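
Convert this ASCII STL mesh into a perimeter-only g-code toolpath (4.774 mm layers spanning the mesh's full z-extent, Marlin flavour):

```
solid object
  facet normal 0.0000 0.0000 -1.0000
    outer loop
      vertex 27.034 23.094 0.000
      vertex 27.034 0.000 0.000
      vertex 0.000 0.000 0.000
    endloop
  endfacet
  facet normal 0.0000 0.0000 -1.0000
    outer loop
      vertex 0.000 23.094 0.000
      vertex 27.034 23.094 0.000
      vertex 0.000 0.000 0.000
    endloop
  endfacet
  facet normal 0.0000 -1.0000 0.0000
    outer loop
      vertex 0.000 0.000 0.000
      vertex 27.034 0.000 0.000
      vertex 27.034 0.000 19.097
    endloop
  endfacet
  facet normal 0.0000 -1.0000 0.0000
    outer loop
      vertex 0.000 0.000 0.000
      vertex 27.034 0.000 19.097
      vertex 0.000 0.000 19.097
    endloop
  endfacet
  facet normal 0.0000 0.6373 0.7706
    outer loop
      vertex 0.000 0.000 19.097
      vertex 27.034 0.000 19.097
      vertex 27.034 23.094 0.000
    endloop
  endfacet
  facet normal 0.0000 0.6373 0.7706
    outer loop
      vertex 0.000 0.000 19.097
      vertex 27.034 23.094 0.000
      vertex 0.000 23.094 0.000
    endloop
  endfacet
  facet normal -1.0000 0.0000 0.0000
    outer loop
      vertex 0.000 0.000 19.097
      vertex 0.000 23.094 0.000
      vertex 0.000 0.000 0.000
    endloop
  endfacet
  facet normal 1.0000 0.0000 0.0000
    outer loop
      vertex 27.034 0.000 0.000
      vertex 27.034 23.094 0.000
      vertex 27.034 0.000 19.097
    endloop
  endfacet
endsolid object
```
; perimeter-only toolpath
G21 ; units = mm
G90 ; absolute positioning
G28 ; home
; layer 1
G0 Z4.774
G0 X0.000 Y0.000
G1 X27.034 Y0.000
G1 X27.034 Y17.321
G1 X0.000 Y17.321
G1 X0.000 Y0.000
; layer 2
G0 Z9.549
G0 X0.000 Y0.000
G1 X27.034 Y0.000
G1 X27.034 Y11.547
G1 X0.000 Y11.547
G1 X0.000 Y0.000
; layer 3
G0 Z14.323
G0 X0.000 Y0.000
G1 X27.034 Y0.000
G1 X27.034 Y5.774
G1 X0.000 Y5.774
G1 X0.000 Y0.000
M2 ; end

The solid is a wedge (ramp): 27 × 23.1 mm base, rising to 19.1 mm along the y=0 edge and sloping linearly to z=0 at y=23.1. Slicing at Δz = 4.774 mm — 4 equal slices spanning the solid's height, so layer i sits at z = i·h/4 — gives 3 non-empty perimeters. Each is a 4-segment closed polygon; G0 lifts to the layer z and rapids to the start vertex, then G1 traces the edges. The cross-section shrinks linearly with z (the slice at the apex is degenerate and omitted).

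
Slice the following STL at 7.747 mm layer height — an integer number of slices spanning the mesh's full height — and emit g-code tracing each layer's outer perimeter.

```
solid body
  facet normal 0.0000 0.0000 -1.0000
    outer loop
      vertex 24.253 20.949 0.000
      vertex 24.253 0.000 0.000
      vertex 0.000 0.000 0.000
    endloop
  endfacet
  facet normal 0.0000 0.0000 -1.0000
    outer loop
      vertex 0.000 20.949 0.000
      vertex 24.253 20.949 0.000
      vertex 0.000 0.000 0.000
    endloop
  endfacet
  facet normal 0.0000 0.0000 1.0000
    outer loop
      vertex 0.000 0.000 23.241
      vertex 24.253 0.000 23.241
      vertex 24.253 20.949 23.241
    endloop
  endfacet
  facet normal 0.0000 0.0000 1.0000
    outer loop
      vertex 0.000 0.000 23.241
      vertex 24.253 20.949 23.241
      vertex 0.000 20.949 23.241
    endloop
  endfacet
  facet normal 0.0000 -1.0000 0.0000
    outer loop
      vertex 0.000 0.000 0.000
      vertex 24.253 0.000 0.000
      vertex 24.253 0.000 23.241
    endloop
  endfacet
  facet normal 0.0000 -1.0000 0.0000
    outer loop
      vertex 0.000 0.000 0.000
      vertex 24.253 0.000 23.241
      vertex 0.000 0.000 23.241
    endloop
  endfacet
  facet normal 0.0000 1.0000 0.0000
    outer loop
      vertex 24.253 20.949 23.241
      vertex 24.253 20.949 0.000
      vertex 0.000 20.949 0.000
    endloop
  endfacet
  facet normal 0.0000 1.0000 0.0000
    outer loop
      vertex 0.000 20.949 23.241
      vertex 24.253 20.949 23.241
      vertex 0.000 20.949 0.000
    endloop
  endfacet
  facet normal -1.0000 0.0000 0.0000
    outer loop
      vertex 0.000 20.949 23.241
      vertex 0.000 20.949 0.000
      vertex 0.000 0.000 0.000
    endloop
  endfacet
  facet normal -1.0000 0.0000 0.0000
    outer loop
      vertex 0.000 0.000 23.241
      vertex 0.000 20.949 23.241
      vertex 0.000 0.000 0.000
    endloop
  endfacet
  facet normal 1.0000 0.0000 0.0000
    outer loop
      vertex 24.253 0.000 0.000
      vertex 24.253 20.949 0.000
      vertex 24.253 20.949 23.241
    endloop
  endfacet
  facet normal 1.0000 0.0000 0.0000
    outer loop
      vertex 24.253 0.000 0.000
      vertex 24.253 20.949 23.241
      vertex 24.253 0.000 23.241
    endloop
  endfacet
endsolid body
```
; perimeter-only toolpath
G21 ; units = mm
G90 ; absolute positioning
G28 ; home
; layer 1
G0 Z7.747
G0 X0.000 Y0.000
G1 X24.253 Y0.000
G1 X24.253 Y20.949
G1 X0.000 Y20.949
G1 X0.000 Y0.000
; layer 2
G0 Z15.494
G0 X0.000 Y0.000
G1 X24.253 Y0.000
G1 X24.253 Y20.949
G1 X0.000 Y20.949
G1 X0.000 Y0.000
; layer 3
G0 Z23.241
G0 X0.000 Y0.000
G1 X24.253 Y0.000
G1 X24.253 Y20.949
G1 X0.000 Y20.949
G1 X0.000 Y0.000
M2 ; end

The solid is a rectangular box, roughly 24.3 × 20.9 mm footprint and 23.2 mm tall. Slicing at Δz = 7.747 mm — 3 equal slices spanning the solid's height, so layer i sits at z = i·h/3 — gives 3 non-empty perimeters. Each is a 4-segment closed polygon; G0 lifts to the layer z and rapids to the start vertex, then G1 traces the edges.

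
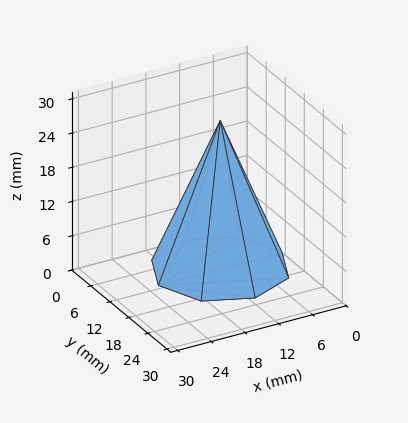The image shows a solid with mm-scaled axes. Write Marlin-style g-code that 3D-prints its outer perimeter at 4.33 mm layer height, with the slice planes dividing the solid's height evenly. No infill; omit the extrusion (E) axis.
Reading the render: the shape is a regular 8-sided pyramid, base circumscribed radius ≈ 11 mm, apex at z ≈ 26 mm (dimensions read to the nearest mm from the axis ticks). For the g-code, the solid's height is divided into equal slices at the stated Δz and each level perimeter traced with G1 moves after a G0 lift.

; perimeter-only toolpath
G21 ; units = mm
G90 ; absolute positioning
G28 ; home
; layer 1
G0 Z4.33
G0 X20.17 Y11.00
G1 X17.48 Y17.48
G1 X11.00 Y20.17
G1 X4.52 Y17.48
G1 X1.83 Y11.00
G1 X4.52 Y4.52
G1 X11.00 Y1.83
G1 X17.48 Y4.52
G1 X20.17 Y11.00
; layer 2
G0 Z8.67
G0 X18.33 Y11.00
G1 X16.19 Y16.19
G1 X11.00 Y18.33
G1 X5.81 Y16.19
G1 X3.67 Y11.00
G1 X5.81 Y5.81
G1 X11.00 Y3.67
G1 X16.19 Y5.81
G1 X18.33 Y11.00
; layer 3
G0 Z13.00
G0 X16.50 Y11.00
G1 X14.89 Y14.89
G1 X11.00 Y16.50
G1 X7.11 Y14.89
G1 X5.50 Y11.00
G1 X7.11 Y7.11
G1 X11.00 Y5.50
G1 X14.89 Y7.11
G1 X16.50 Y11.00
; layer 4
G0 Z17.33
G0 X14.67 Y11.00
G1 X13.59 Y13.59
G1 X11.00 Y14.67
G1 X8.41 Y13.59
G1 X7.33 Y11.00
G1 X8.41 Y8.41
G1 X11.00 Y7.33
G1 X13.59 Y8.41
G1 X14.67 Y11.00
; layer 5
G0 Z21.67
G0 X12.83 Y11.00
G1 X12.30 Y12.30
G1 X11.00 Y12.83
G1 X9.70 Y12.30
G1 X9.17 Y11.00
G1 X9.70 Y9.70
G1 X11.00 Y9.17
G1 X12.30 Y9.70
G1 X12.83 Y11.00
M2 ; end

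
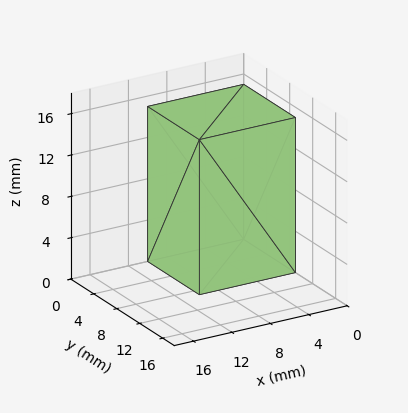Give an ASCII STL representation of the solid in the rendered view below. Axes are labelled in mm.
Reading the render: the shape is a rectangular box, roughly 10 × 9 mm footprint and 15 mm tall (dimensions read to the nearest mm from the axis ticks). For the STL, each face is triangulated and given an outward normal.

solid part
  facet normal 0.0000 0.0000 -1.0000
    outer loop
      vertex 10.00 9.00 0.00
      vertex 10.00 0.00 0.00
      vertex 0.00 0.00 0.00
    endloop
  endfacet
  facet normal 0.0000 0.0000 -1.0000
    outer loop
      vertex 0.00 9.00 0.00
      vertex 10.00 9.00 0.00
      vertex 0.00 0.00 0.00
    endloop
  endfacet
  facet normal 0.0000 0.0000 1.0000
    outer loop
      vertex 0.00 0.00 15.00
      vertex 10.00 0.00 15.00
      vertex 10.00 9.00 15.00
    endloop
  endfacet
  facet normal 0.0000 0.0000 1.0000
    outer loop
      vertex 0.00 0.00 15.00
      vertex 10.00 9.00 15.00
      vertex 0.00 9.00 15.00
    endloop
  endfacet
  facet normal 0.0000 -1.0000 0.0000
    outer loop
      vertex 0.00 0.00 0.00
      vertex 10.00 0.00 0.00
      vertex 10.00 0.00 15.00
    endloop
  endfacet
  facet normal 0.0000 -1.0000 0.0000
    outer loop
      vertex 0.00 0.00 0.00
      vertex 10.00 0.00 15.00
      vertex 0.00 0.00 15.00
    endloop
  endfacet
  facet normal 0.0000 1.0000 0.0000
    outer loop
      vertex 10.00 9.00 15.00
      vertex 10.00 9.00 0.00
      vertex 0.00 9.00 0.00
    endloop
  endfacet
  facet normal 0.0000 1.0000 0.0000
    outer loop
      vertex 0.00 9.00 15.00
      vertex 10.00 9.00 15.00
      vertex 0.00 9.00 0.00
    endloop
  endfacet
  facet normal -1.0000 0.0000 0.0000
    outer loop
      vertex 0.00 9.00 15.00
      vertex 0.00 9.00 0.00
      vertex 0.00 0.00 0.00
    endloop
  endfacet
  facet normal -1.0000 0.0000 0.0000
    outer loop
      vertex 0.00 0.00 15.00
      vertex 0.00 9.00 15.00
      vertex 0.00 0.00 0.00
    endloop
  endfacet
  facet normal 1.0000 0.0000 0.0000
    outer loop
      vertex 10.00 0.00 0.00
      vertex 10.00 9.00 0.00
      vertex 10.00 9.00 15.00
    endloop
  endfacet
  facet normal 1.0000 0.0000 0.0000
    outer loop
      vertex 10.00 0.00 0.00
      vertex 10.00 9.00 15.00
      vertex 10.00 0.00 15.00
    endloop
  endfacet
endsolid part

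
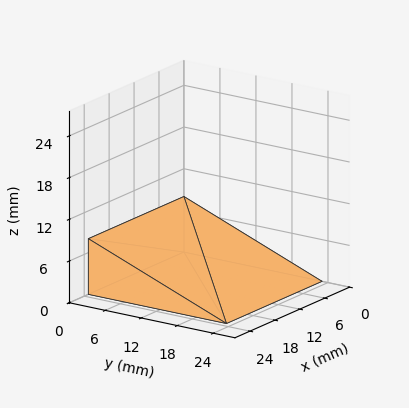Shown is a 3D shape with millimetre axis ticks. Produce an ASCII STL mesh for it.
Reading the render: the shape is a wedge (ramp): 23 × 23 mm base, rising to 8 mm along the y=0 edge and sloping linearly to z=0 at y=23 (dimensions read to the nearest mm from the axis ticks). For the STL, each face is triangulated and given an outward normal.

solid part
  facet normal 0.0000 0.0000 -1.0000
    outer loop
      vertex 23.000 23.000 0.000
      vertex 23.000 0.000 0.000
      vertex 0.000 0.000 0.000
    endloop
  endfacet
  facet normal 0.0000 0.0000 -1.0000
    outer loop
      vertex 0.000 23.000 0.000
      vertex 23.000 23.000 0.000
      vertex 0.000 0.000 0.000
    endloop
  endfacet
  facet normal 0.0000 -1.0000 0.0000
    outer loop
      vertex 0.000 0.000 0.000
      vertex 23.000 0.000 0.000
      vertex 23.000 0.000 8.000
    endloop
  endfacet
  facet normal 0.0000 -1.0000 0.0000
    outer loop
      vertex 0.000 0.000 0.000
      vertex 23.000 0.000 8.000
      vertex 0.000 0.000 8.000
    endloop
  endfacet
  facet normal 0.0000 0.3285 0.9445
    outer loop
      vertex 0.000 0.000 8.000
      vertex 23.000 0.000 8.000
      vertex 23.000 23.000 0.000
    endloop
  endfacet
  facet normal 0.0000 0.3285 0.9445
    outer loop
      vertex 0.000 0.000 8.000
      vertex 23.000 23.000 0.000
      vertex 0.000 23.000 0.000
    endloop
  endfacet
  facet normal -1.0000 0.0000 0.0000
    outer loop
      vertex 0.000 0.000 8.000
      vertex 0.000 23.000 0.000
      vertex 0.000 0.000 0.000
    endloop
  endfacet
  facet normal 1.0000 0.0000 0.0000
    outer loop
      vertex 23.000 0.000 0.000
      vertex 23.000 23.000 0.000
      vertex 23.000 0.000 8.000
    endloop
  endfacet
endsolid part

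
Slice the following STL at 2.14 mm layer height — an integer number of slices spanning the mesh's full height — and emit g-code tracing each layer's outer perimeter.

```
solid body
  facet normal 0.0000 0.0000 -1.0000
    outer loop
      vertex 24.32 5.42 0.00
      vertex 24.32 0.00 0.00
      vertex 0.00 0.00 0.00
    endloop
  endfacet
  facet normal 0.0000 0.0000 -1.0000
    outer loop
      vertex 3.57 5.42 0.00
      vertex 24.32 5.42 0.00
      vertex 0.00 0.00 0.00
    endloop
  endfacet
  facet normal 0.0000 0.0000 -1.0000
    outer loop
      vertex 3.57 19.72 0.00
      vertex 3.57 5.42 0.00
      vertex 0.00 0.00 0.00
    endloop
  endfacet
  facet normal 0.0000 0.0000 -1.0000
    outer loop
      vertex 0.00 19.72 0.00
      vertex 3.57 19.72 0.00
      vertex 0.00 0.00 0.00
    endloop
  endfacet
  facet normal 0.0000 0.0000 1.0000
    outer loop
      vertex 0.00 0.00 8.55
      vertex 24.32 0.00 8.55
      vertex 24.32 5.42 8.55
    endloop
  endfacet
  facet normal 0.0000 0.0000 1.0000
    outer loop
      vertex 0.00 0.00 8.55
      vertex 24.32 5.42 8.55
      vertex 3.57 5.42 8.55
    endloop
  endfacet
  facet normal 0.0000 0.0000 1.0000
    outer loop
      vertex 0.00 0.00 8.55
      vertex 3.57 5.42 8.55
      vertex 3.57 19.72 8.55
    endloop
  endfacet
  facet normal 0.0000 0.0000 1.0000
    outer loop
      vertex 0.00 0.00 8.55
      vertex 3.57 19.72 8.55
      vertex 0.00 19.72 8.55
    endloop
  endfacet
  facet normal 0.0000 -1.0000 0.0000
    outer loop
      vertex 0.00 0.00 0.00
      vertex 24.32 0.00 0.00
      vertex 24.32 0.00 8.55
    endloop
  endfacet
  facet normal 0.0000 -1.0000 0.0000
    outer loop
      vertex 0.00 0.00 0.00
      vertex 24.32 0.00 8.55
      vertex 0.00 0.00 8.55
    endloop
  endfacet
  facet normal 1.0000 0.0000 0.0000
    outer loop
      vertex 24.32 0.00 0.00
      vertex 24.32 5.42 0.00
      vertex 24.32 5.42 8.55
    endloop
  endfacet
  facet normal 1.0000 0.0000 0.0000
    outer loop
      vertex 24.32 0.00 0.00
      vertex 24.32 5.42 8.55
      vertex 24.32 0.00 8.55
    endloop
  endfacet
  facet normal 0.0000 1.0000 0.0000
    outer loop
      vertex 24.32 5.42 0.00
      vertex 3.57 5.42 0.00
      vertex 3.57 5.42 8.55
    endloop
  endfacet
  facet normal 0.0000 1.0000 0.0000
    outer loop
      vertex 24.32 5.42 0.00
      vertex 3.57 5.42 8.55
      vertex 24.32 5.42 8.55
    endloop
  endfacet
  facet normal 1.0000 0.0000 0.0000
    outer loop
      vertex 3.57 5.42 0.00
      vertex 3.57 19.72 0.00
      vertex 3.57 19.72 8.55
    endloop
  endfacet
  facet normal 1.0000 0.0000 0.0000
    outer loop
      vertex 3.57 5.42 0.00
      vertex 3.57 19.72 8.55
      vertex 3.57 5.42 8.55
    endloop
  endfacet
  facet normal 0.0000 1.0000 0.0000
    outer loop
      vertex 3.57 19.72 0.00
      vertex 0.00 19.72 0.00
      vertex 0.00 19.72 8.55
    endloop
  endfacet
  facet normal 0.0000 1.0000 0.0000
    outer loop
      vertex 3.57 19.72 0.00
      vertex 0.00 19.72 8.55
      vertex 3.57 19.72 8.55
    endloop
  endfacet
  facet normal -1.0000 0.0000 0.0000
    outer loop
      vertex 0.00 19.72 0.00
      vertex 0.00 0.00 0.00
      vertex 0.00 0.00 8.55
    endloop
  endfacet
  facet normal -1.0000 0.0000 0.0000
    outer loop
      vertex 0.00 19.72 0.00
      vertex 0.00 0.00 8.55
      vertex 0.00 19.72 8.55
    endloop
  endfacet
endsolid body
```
; perimeter-only toolpath
G21 ; units = mm
G90 ; absolute positioning
G28 ; home
; layer 1
G0 Z2.14
G0 X0.00 Y0.00
G1 X24.32 Y0.00
G1 X24.32 Y5.42
G1 X3.57 Y5.42
G1 X3.57 Y19.72
G1 X0.00 Y19.72
G1 X0.00 Y0.00
; layer 2
G0 Z4.28
G0 X0.00 Y0.00
G1 X24.32 Y0.00
G1 X24.32 Y5.42
G1 X3.57 Y5.42
G1 X3.57 Y19.72
G1 X0.00 Y19.72
G1 X0.00 Y0.00
; layer 3
G0 Z6.41
G0 X0.00 Y0.00
G1 X24.32 Y0.00
G1 X24.32 Y5.42
G1 X3.57 Y5.42
G1 X3.57 Y19.72
G1 X0.00 Y19.72
G1 X0.00 Y0.00
; layer 4
G0 Z8.55
G0 X0.00 Y0.00
G1 X24.32 Y0.00
G1 X24.32 Y5.42
G1 X3.57 Y5.42
G1 X3.57 Y19.72
G1 X0.00 Y19.72
G1 X0.00 Y0.00
M2 ; end

The solid is an L-shaped prism: outer 24.3 × 19.7 mm, arm thicknesses ≈ 5.42 mm (horizontal) and 3.57 mm (vertical), extruded 8.55 mm in z. Slicing at Δz = 2.14 mm — 4 equal slices spanning the solid's height, so layer i sits at z = i·h/4 — gives 4 non-empty perimeters. Each is a 6-segment closed polygon; G0 lifts to the layer z and rapids to the start vertex, then G1 traces the edges.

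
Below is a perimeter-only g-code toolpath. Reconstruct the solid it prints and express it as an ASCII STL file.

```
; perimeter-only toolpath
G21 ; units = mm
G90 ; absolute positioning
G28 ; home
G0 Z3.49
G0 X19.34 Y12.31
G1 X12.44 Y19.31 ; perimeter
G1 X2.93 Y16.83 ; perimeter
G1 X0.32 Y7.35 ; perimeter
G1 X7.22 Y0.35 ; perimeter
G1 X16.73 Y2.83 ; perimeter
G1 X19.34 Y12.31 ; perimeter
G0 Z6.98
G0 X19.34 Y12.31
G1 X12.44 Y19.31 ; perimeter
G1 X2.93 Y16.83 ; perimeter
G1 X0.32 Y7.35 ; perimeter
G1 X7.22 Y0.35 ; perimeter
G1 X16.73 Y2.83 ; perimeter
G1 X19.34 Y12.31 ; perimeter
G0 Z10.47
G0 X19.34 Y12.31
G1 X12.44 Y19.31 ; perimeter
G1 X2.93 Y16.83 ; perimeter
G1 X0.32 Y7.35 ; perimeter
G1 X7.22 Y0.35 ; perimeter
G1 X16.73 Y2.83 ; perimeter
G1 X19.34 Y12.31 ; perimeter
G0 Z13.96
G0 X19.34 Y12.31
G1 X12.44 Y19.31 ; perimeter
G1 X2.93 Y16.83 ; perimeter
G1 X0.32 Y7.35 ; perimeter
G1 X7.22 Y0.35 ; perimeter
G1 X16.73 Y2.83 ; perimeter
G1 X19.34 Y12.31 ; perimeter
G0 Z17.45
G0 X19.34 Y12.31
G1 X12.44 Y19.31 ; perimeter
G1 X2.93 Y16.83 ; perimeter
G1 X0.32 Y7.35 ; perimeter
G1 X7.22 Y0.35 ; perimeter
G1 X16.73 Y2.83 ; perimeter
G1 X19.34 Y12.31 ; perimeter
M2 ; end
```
solid part
  facet normal 0.0000 0.0000 -1.0000
    outer loop
      vertex 2.93 16.83 0.00
      vertex 12.44 19.31 0.00
      vertex 19.34 12.31 0.00
    endloop
  endfacet
  facet normal 0.0000 0.0000 -1.0000
    outer loop
      vertex 0.32 7.35 0.00
      vertex 2.93 16.83 0.00
      vertex 19.34 12.31 0.00
    endloop
  endfacet
  facet normal 0.0000 0.0000 -1.0000
    outer loop
      vertex 7.22 0.35 0.00
      vertex 0.32 7.35 0.00
      vertex 19.34 12.31 0.00
    endloop
  endfacet
  facet normal 0.0000 0.0000 -1.0000
    outer loop
      vertex 16.73 2.83 0.00
      vertex 7.22 0.35 0.00
      vertex 19.34 12.31 0.00
    endloop
  endfacet
  facet normal 0.0000 0.0000 1.0000
    outer loop
      vertex 19.34 12.31 17.45
      vertex 12.44 19.31 17.45
      vertex 2.93 16.83 17.45
    endloop
  endfacet
  facet normal 0.0000 0.0000 1.0000
    outer loop
      vertex 19.34 12.31 17.45
      vertex 2.93 16.83 17.45
      vertex 0.32 7.35 17.45
    endloop
  endfacet
  facet normal 0.0000 0.0000 1.0000
    outer loop
      vertex 19.34 12.31 17.45
      vertex 0.32 7.35 17.45
      vertex 7.22 0.35 17.45
    endloop
  endfacet
  facet normal 0.0000 0.0000 1.0000
    outer loop
      vertex 19.34 12.31 17.45
      vertex 7.22 0.35 17.45
      vertex 16.73 2.83 17.45
    endloop
  endfacet
  facet normal 0.7122 0.7020 0.0000
    outer loop
      vertex 19.34 12.31 0.00
      vertex 12.44 19.31 0.00
      vertex 12.44 19.31 17.45
    endloop
  endfacet
  facet normal 0.7122 0.7020 0.0000
    outer loop
      vertex 19.34 12.31 0.00
      vertex 12.44 19.31 17.45
      vertex 19.34 12.31 17.45
    endloop
  endfacet
  facet normal -0.2523 0.9676 0.0000
    outer loop
      vertex 12.44 19.31 0.00
      vertex 2.93 16.83 0.00
      vertex 2.93 16.83 17.45
    endloop
  endfacet
  facet normal -0.2523 0.9676 0.0000
    outer loop
      vertex 12.44 19.31 0.00
      vertex 2.93 16.83 17.45
      vertex 12.44 19.31 17.45
    endloop
  endfacet
  facet normal -0.9641 0.2654 0.0000
    outer loop
      vertex 2.93 16.83 0.00
      vertex 0.32 7.35 0.00
      vertex 0.32 7.35 17.45
    endloop
  endfacet
  facet normal -0.9641 0.2654 0.0000
    outer loop
      vertex 2.93 16.83 0.00
      vertex 0.32 7.35 17.45
      vertex 2.93 16.83 17.45
    endloop
  endfacet
  facet normal -0.7122 -0.7020 0.0000
    outer loop
      vertex 0.32 7.35 0.00
      vertex 7.22 0.35 0.00
      vertex 7.22 0.35 17.45
    endloop
  endfacet
  facet normal -0.7122 -0.7020 0.0000
    outer loop
      vertex 0.32 7.35 0.00
      vertex 7.22 0.35 17.45
      vertex 0.32 7.35 17.45
    endloop
  endfacet
  facet normal 0.2523 -0.9676 0.0000
    outer loop
      vertex 7.22 0.35 0.00
      vertex 16.73 2.83 0.00
      vertex 16.73 2.83 17.45
    endloop
  endfacet
  facet normal 0.2523 -0.9676 0.0000
    outer loop
      vertex 7.22 0.35 0.00
      vertex 16.73 2.83 17.45
      vertex 7.22 0.35 17.45
    endloop
  endfacet
  facet normal 0.9641 -0.2654 0.0000
    outer loop
      vertex 16.73 2.83 0.00
      vertex 19.34 12.31 0.00
      vertex 19.34 12.31 17.45
    endloop
  endfacet
  facet normal 0.9641 -0.2654 0.0000
    outer loop
      vertex 16.73 2.83 0.00
      vertex 19.34 12.31 17.45
      vertex 16.73 2.83 17.45
    endloop
  endfacet
endsolid part

The G0 Z moves step by Δz≈3.49 mm. Every layer's G1 loop is the same polygon, so the solid is a straight extrusion of it from z=0 to z≈17.4. Closing with flat bottom and top caps and triangulating gives 20 facets — a regular 6-sided prism (a cylinder approximated with 6 flat sides), circumscribed radius ≈ 9.83 mm, height ≈ 17.4 mm.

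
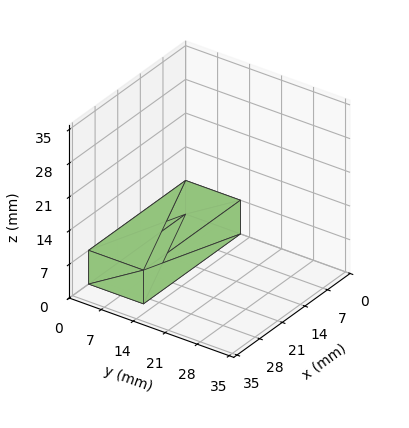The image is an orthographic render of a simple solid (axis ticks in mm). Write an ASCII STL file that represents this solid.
Reading the render: the shape is a rectangular box, roughly 30 × 12 mm footprint and 7 mm tall (dimensions read to the nearest mm from the axis ticks). For the STL, each face is triangulated and given an outward normal.

solid part
  facet normal 0.0000 0.0000 -1.0000
    outer loop
      vertex 30.00 12.00 0.00
      vertex 30.00 0.00 0.00
      vertex 0.00 0.00 0.00
    endloop
  endfacet
  facet normal 0.0000 0.0000 -1.0000
    outer loop
      vertex 0.00 12.00 0.00
      vertex 30.00 12.00 0.00
      vertex 0.00 0.00 0.00
    endloop
  endfacet
  facet normal 0.0000 0.0000 1.0000
    outer loop
      vertex 0.00 0.00 7.00
      vertex 30.00 0.00 7.00
      vertex 30.00 12.00 7.00
    endloop
  endfacet
  facet normal 0.0000 0.0000 1.0000
    outer loop
      vertex 0.00 0.00 7.00
      vertex 30.00 12.00 7.00
      vertex 0.00 12.00 7.00
    endloop
  endfacet
  facet normal 0.0000 -1.0000 0.0000
    outer loop
      vertex 0.00 0.00 0.00
      vertex 30.00 0.00 0.00
      vertex 30.00 0.00 7.00
    endloop
  endfacet
  facet normal 0.0000 -1.0000 0.0000
    outer loop
      vertex 0.00 0.00 0.00
      vertex 30.00 0.00 7.00
      vertex 0.00 0.00 7.00
    endloop
  endfacet
  facet normal 0.0000 1.0000 0.0000
    outer loop
      vertex 30.00 12.00 7.00
      vertex 30.00 12.00 0.00
      vertex 0.00 12.00 0.00
    endloop
  endfacet
  facet normal 0.0000 1.0000 0.0000
    outer loop
      vertex 0.00 12.00 7.00
      vertex 30.00 12.00 7.00
      vertex 0.00 12.00 0.00
    endloop
  endfacet
  facet normal -1.0000 0.0000 0.0000
    outer loop
      vertex 0.00 12.00 7.00
      vertex 0.00 12.00 0.00
      vertex 0.00 0.00 0.00
    endloop
  endfacet
  facet normal -1.0000 0.0000 0.0000
    outer loop
      vertex 0.00 0.00 7.00
      vertex 0.00 12.00 7.00
      vertex 0.00 0.00 0.00
    endloop
  endfacet
  facet normal 1.0000 0.0000 0.0000
    outer loop
      vertex 30.00 0.00 0.00
      vertex 30.00 12.00 0.00
      vertex 30.00 12.00 7.00
    endloop
  endfacet
  facet normal 1.0000 0.0000 0.0000
    outer loop
      vertex 30.00 0.00 0.00
      vertex 30.00 12.00 7.00
      vertex 30.00 0.00 7.00
    endloop
  endfacet
endsolid part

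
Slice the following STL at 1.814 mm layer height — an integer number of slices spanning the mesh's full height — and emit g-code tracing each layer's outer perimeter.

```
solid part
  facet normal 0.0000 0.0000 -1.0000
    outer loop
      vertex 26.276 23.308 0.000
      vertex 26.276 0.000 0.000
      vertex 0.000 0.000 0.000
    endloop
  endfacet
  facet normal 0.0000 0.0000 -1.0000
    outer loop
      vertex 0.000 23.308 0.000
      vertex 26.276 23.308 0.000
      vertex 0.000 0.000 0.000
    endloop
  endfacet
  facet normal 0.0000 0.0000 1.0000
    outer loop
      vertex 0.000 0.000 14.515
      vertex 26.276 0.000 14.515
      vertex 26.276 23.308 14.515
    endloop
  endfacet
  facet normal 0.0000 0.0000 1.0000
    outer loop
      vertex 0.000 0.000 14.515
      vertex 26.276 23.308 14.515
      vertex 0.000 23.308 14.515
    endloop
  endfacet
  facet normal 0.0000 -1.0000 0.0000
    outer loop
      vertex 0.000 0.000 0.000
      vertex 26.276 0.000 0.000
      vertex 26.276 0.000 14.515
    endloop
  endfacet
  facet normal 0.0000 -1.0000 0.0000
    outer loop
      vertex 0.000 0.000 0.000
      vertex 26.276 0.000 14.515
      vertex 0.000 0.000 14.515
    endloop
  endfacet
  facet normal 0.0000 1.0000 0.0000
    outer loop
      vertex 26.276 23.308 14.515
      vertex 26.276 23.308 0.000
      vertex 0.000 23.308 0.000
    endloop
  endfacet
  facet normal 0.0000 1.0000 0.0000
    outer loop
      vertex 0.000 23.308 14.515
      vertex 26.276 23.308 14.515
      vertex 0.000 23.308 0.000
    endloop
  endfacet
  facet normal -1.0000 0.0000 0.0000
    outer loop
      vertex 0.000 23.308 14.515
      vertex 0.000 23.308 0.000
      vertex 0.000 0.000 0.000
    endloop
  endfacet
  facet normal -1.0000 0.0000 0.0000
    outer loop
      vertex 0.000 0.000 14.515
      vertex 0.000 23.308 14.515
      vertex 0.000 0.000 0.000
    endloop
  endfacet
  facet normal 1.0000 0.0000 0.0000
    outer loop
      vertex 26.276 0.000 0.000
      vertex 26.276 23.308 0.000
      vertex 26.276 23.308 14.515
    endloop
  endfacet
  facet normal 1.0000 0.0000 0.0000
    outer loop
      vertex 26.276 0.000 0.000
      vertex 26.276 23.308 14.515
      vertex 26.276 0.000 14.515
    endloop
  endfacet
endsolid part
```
; perimeter-only toolpath
G21 ; units = mm
G90 ; absolute positioning
G28 ; home
; layer 1
G0 Z1.814
G0 X0.000 Y0.000
G1 X26.276 Y0.000
G1 X26.276 Y23.308
G1 X0.000 Y23.308
G1 X0.000 Y0.000
; layer 2
G0 Z3.629
G0 X0.000 Y0.000
G1 X26.276 Y0.000
G1 X26.276 Y23.308
G1 X0.000 Y23.308
G1 X0.000 Y0.000
; layer 3
G0 Z5.443
G0 X0.000 Y0.000
G1 X26.276 Y0.000
G1 X26.276 Y23.308
G1 X0.000 Y23.308
G1 X0.000 Y0.000
; layer 4
G0 Z7.258
G0 X0.000 Y0.000
G1 X26.276 Y0.000
G1 X26.276 Y23.308
G1 X0.000 Y23.308
G1 X0.000 Y0.000
; layer 5
G0 Z9.072
G0 X0.000 Y0.000
G1 X26.276 Y0.000
G1 X26.276 Y23.308
G1 X0.000 Y23.308
G1 X0.000 Y0.000
; layer 6
G0 Z10.886
G0 X0.000 Y0.000
G1 X26.276 Y0.000
G1 X26.276 Y23.308
G1 X0.000 Y23.308
G1 X0.000 Y0.000
; layer 7
G0 Z12.701
G0 X0.000 Y0.000
G1 X26.276 Y0.000
G1 X26.276 Y23.308
G1 X0.000 Y23.308
G1 X0.000 Y0.000
; layer 8
G0 Z14.515
G0 X0.000 Y0.000
G1 X26.276 Y0.000
G1 X26.276 Y23.308
G1 X0.000 Y23.308
G1 X0.000 Y0.000
M2 ; end

The solid is a rectangular box, roughly 26.3 × 23.3 mm footprint and 14.5 mm tall. Slicing at Δz = 1.814 mm — 8 equal slices spanning the solid's height, so layer i sits at z = i·h/8 — gives 8 non-empty perimeters. Each is a 4-segment closed polygon; G0 lifts to the layer z and rapids to the start vertex, then G1 traces the edges.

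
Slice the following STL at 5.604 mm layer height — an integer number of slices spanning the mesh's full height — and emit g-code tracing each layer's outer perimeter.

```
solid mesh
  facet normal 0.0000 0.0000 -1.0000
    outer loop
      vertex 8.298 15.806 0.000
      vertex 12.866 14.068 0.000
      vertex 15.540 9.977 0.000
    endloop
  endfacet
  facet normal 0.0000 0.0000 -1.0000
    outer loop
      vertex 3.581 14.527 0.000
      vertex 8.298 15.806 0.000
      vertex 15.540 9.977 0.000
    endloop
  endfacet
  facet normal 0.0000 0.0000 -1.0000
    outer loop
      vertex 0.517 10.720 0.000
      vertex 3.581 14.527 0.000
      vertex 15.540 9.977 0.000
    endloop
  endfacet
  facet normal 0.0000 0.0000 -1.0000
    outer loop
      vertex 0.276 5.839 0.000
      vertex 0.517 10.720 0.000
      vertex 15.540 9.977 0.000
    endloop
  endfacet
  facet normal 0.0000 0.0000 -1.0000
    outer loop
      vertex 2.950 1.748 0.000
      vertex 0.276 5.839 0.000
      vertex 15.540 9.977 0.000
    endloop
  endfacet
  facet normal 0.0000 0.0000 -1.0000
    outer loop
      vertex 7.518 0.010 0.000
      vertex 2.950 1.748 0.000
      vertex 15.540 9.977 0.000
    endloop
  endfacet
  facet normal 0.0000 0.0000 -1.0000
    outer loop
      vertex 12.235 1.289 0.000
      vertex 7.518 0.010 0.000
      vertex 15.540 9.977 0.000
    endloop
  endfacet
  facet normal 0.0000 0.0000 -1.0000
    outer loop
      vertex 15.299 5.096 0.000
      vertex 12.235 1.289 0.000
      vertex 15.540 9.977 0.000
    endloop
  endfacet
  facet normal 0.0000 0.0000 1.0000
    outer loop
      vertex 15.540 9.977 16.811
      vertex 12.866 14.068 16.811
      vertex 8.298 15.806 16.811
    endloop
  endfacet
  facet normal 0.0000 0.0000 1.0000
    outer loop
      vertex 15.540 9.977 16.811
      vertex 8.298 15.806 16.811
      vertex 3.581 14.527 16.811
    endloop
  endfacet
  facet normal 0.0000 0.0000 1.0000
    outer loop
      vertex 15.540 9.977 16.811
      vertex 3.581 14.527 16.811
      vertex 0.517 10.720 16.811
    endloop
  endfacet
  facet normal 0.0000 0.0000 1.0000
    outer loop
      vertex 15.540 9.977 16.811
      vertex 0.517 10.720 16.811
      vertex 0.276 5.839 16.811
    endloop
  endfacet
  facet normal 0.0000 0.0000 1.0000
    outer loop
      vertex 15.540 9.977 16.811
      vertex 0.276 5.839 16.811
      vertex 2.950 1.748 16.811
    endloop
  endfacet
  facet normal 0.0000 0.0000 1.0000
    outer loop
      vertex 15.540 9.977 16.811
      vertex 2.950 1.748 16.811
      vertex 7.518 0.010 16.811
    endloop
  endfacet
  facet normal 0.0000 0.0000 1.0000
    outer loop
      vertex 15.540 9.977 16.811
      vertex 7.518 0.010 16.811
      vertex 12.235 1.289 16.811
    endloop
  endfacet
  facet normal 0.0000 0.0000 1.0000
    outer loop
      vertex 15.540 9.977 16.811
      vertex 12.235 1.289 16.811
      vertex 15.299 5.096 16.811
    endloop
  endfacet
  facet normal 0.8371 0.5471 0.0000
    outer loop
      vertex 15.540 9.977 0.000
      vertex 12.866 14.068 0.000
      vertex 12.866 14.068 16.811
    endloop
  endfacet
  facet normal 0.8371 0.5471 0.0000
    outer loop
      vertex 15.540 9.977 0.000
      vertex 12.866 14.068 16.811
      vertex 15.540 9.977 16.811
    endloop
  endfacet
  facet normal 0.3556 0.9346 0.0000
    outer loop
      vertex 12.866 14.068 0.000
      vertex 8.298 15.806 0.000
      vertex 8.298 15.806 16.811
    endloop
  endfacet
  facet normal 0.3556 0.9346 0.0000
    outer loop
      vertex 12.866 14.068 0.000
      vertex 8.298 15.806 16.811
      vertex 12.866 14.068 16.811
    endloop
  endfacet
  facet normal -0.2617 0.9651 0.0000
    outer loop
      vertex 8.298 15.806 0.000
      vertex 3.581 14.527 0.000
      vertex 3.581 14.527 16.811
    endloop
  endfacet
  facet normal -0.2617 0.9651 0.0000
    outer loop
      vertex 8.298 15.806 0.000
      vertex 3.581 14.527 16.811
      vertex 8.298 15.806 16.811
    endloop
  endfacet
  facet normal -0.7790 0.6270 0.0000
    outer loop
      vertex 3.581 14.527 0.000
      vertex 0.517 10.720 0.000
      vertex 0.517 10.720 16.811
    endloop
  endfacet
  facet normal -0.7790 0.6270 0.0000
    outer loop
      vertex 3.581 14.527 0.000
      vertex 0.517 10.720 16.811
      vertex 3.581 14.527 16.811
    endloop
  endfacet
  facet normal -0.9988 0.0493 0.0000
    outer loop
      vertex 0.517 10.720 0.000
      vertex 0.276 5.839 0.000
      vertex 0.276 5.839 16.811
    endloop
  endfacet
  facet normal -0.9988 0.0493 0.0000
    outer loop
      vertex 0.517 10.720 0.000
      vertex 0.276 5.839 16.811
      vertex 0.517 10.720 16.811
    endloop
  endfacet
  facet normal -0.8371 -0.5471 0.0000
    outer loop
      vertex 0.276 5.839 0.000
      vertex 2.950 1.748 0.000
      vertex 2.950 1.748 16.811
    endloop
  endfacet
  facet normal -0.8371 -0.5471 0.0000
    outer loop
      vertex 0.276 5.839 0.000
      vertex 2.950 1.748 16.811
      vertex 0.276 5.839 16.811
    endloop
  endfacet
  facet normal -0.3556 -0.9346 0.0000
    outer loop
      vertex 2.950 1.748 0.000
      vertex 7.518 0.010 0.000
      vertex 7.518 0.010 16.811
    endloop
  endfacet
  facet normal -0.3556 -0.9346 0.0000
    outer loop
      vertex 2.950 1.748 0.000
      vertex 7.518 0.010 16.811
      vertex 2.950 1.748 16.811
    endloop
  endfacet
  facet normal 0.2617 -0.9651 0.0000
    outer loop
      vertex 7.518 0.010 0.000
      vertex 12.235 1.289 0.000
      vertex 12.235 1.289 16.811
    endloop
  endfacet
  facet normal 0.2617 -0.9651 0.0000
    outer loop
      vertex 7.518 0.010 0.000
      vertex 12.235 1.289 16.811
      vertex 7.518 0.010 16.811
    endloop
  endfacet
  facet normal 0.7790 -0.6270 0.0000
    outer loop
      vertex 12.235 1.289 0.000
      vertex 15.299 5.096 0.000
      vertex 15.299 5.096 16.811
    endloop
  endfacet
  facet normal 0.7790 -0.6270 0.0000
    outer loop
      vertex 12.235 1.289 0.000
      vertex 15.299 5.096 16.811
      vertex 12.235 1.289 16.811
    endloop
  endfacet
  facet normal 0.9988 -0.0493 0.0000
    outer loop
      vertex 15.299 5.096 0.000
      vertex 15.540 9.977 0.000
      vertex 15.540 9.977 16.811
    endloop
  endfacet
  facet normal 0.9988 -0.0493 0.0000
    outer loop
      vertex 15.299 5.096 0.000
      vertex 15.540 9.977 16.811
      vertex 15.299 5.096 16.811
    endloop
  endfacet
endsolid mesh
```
; perimeter-only toolpath
G21 ; units = mm
G90 ; absolute positioning
G28 ; home
; layer 1
G0 Z5.604
G0 X15.540 Y9.977
G1 X12.866 Y14.068
G1 X8.298 Y15.806
G1 X3.581 Y14.527
G1 X0.517 Y10.720
G1 X0.276 Y5.839
G1 X2.950 Y1.748
G1 X7.518 Y0.010
G1 X12.235 Y1.289
G1 X15.299 Y5.096
G1 X15.540 Y9.977
; layer 2
G0 Z11.207
G0 X15.540 Y9.977
G1 X12.866 Y14.068
G1 X8.298 Y15.806
G1 X3.581 Y14.527
G1 X0.517 Y10.720
G1 X0.276 Y5.839
G1 X2.950 Y1.748
G1 X7.518 Y0.010
G1 X12.235 Y1.289
G1 X15.299 Y5.096
G1 X15.540 Y9.977
; layer 3
G0 Z16.811
G0 X15.540 Y9.977
G1 X12.866 Y14.068
G1 X8.298 Y15.806
G1 X3.581 Y14.527
G1 X0.517 Y10.720
G1 X0.276 Y5.839
G1 X2.950 Y1.748
G1 X7.518 Y0.010
G1 X12.235 Y1.289
G1 X15.299 Y5.096
G1 X15.540 Y9.977
M2 ; end

The solid is a regular 10-sided prism (a cylinder approximated with 10 flat sides), circumscribed radius ≈ 7.91 mm, height ≈ 16.8 mm. Slicing at Δz = 5.604 mm — 3 equal slices spanning the solid's height, so layer i sits at z = i·h/3 — gives 3 non-empty perimeters. Each is a 10-segment closed polygon; G0 lifts to the layer z and rapids to the start vertex, then G1 traces the edges.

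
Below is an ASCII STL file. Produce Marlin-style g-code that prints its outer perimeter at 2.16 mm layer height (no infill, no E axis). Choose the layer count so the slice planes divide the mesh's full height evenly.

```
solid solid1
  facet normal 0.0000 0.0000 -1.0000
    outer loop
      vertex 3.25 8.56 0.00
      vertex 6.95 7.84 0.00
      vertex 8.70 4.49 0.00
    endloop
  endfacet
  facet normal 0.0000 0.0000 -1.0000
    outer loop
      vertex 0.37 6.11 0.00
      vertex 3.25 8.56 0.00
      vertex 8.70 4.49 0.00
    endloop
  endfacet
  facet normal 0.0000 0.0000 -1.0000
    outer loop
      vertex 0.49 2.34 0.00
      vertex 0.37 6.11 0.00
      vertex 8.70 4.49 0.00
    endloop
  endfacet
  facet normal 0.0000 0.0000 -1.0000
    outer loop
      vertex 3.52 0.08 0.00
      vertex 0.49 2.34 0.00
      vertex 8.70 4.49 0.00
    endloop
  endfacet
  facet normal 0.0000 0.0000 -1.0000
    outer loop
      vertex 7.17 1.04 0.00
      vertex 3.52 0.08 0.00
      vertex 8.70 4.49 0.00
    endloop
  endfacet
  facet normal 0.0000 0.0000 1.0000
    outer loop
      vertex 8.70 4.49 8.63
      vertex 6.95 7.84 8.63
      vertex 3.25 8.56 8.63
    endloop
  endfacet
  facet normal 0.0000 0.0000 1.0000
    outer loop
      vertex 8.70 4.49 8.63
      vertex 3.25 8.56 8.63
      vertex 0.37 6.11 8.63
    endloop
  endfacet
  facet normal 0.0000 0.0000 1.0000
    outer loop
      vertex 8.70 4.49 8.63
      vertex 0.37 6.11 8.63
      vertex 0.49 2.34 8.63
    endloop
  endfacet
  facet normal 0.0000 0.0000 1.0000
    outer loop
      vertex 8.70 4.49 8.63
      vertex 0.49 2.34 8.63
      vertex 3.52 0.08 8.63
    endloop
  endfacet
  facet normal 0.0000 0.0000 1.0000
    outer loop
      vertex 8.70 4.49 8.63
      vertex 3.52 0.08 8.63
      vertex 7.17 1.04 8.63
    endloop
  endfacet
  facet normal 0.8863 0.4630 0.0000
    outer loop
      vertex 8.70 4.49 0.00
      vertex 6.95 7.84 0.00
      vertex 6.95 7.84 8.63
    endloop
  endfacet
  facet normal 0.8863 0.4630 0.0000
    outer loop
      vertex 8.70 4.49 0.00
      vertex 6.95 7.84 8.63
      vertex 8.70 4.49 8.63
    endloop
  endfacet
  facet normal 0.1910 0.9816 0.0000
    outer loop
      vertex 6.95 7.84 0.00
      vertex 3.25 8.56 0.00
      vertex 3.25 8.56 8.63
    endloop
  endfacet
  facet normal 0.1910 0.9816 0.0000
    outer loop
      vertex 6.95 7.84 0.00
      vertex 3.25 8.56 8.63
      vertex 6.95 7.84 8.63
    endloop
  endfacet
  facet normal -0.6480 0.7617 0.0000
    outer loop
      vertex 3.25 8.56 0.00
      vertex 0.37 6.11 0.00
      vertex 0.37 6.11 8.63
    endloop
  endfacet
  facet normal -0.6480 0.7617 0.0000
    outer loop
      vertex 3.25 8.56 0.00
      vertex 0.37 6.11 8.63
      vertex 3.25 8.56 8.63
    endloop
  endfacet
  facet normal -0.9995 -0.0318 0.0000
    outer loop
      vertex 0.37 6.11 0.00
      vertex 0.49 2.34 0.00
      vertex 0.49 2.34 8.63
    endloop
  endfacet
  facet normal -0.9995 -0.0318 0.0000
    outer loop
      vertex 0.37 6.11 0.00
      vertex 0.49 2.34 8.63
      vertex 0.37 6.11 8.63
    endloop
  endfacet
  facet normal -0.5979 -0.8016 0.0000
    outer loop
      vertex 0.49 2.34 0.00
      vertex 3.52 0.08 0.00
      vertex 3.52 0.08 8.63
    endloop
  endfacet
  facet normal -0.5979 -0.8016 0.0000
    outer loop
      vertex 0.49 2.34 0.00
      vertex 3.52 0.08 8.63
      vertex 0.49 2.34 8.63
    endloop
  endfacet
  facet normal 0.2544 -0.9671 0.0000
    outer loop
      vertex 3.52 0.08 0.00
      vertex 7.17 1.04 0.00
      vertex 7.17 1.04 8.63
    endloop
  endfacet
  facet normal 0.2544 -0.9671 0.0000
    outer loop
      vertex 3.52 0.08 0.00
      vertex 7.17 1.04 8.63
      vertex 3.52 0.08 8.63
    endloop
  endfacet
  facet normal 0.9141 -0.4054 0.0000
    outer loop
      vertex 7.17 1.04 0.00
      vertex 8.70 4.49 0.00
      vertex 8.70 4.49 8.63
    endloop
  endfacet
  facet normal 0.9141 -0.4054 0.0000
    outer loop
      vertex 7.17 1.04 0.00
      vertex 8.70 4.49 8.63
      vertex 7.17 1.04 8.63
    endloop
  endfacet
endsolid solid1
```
; perimeter-only toolpath
G21 ; units = mm
G90 ; absolute positioning
G28 ; home
; layer 1
G0 Z2.16
G0 X8.70 Y4.49
G1 X6.95 Y7.84
G1 X3.25 Y8.56
G1 X0.37 Y6.11
G1 X0.49 Y2.34
G1 X3.52 Y0.08
G1 X7.17 Y1.04
G1 X8.70 Y4.49
; layer 2
G0 Z4.32
G0 X8.70 Y4.49
G1 X6.95 Y7.84
G1 X3.25 Y8.56
G1 X0.37 Y6.11
G1 X0.49 Y2.34
G1 X3.52 Y0.08
G1 X7.17 Y1.04
G1 X8.70 Y4.49
; layer 3
G0 Z6.47
G0 X8.70 Y4.49
G1 X6.95 Y7.84
G1 X3.25 Y8.56
G1 X0.37 Y6.11
G1 X0.49 Y2.34
G1 X3.52 Y0.08
G1 X7.17 Y1.04
G1 X8.70 Y4.49
; layer 4
G0 Z8.63
G0 X8.70 Y4.49
G1 X6.95 Y7.84
G1 X3.25 Y8.56
G1 X0.37 Y6.11
G1 X0.49 Y2.34
G1 X3.52 Y0.08
G1 X7.17 Y1.04
G1 X8.70 Y4.49
M2 ; end

The solid is a regular 7-sided prism (a cylinder approximated with 7 flat sides), circumscribed radius ≈ 4.35 mm, height ≈ 8.63 mm. Slicing at Δz = 2.16 mm — 4 equal slices spanning the solid's height, so layer i sits at z = i·h/4 — gives 4 non-empty perimeters. Each is a 7-segment closed polygon; G0 lifts to the layer z and rapids to the start vertex, then G1 traces the edges.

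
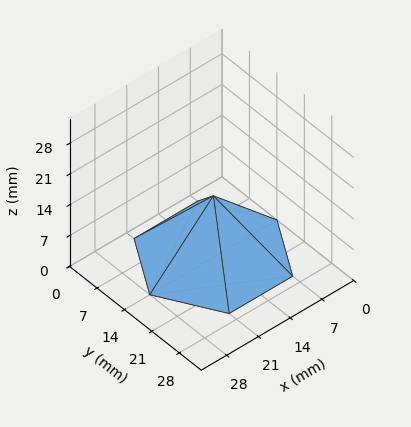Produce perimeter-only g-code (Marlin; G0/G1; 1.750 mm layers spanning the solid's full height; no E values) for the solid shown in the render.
Reading the render: the shape is a regular 6-sided pyramid, base circumscribed radius ≈ 14 mm, apex at z ≈ 14 mm (dimensions read to the nearest mm from the axis ticks). For the g-code, the solid's height is divided into equal slices at the stated Δz and each level perimeter traced with G1 moves after a G0 lift.

; perimeter-only toolpath
G21 ; units = mm
G90 ; absolute positioning
G28 ; home
; layer 1
G0 Z1.750
G0 X26.250 Y14.000
G1 X20.125 Y24.608
G1 X7.875 Y24.608
G1 X1.750 Y14.000
G1 X7.875 Y3.391
G1 X20.125 Y3.391
G1 X26.250 Y14.000
; layer 2
G0 Z3.500
G0 X24.500 Y14.000
G1 X19.250 Y23.093
G1 X8.750 Y23.093
G1 X3.500 Y14.000
G1 X8.750 Y4.907
G1 X19.250 Y4.907
G1 X24.500 Y14.000
; layer 3
G0 Z5.250
G0 X22.750 Y14.000
G1 X18.375 Y21.578
G1 X9.625 Y21.578
G1 X5.250 Y14.000
G1 X9.625 Y6.422
G1 X18.375 Y6.422
G1 X22.750 Y14.000
; layer 4
G0 Z7.000
G0 X21.000 Y14.000
G1 X17.500 Y20.062
G1 X10.500 Y20.062
G1 X7.000 Y14.000
G1 X10.500 Y7.938
G1 X17.500 Y7.938
G1 X21.000 Y14.000
; layer 5
G0 Z8.750
G0 X19.250 Y14.000
G1 X16.625 Y18.547
G1 X11.375 Y18.547
G1 X8.750 Y14.000
G1 X11.375 Y9.454
G1 X16.625 Y9.454
G1 X19.250 Y14.000
; layer 6
G0 Z10.500
G0 X17.500 Y14.000
G1 X15.750 Y17.031
G1 X12.250 Y17.031
G1 X10.500 Y14.000
G1 X12.250 Y10.969
G1 X15.750 Y10.969
G1 X17.500 Y14.000
; layer 7
G0 Z12.250
G0 X15.750 Y14.000
G1 X14.875 Y15.515
G1 X13.125 Y15.515
G1 X12.250 Y14.000
G1 X13.125 Y12.485
G1 X14.875 Y12.485
G1 X15.750 Y14.000
M2 ; end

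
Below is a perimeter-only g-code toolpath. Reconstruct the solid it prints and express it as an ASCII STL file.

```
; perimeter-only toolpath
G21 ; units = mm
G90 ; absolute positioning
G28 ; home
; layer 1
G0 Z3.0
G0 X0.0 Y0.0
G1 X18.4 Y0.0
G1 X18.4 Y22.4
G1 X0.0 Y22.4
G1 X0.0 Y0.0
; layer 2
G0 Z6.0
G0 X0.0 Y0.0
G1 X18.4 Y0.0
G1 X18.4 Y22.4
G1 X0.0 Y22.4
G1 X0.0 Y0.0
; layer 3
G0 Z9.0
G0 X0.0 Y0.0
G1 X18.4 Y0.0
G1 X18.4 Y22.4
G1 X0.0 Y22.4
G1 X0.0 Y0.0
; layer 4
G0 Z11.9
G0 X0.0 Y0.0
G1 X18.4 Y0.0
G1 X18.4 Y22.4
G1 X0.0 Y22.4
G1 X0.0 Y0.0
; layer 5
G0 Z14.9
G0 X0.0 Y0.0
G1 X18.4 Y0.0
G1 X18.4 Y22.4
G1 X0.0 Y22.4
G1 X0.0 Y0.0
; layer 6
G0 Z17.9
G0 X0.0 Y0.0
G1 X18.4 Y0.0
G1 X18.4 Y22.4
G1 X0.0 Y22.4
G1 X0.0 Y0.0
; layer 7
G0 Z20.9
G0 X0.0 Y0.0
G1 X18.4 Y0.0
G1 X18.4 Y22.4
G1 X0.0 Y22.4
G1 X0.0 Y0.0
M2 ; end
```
solid part
  facet normal 0.0000 0.0000 -1.0000
    outer loop
      vertex 18.4 22.4 0.0
      vertex 18.4 0.0 0.0
      vertex 0.0 0.0 0.0
    endloop
  endfacet
  facet normal 0.0000 0.0000 -1.0000
    outer loop
      vertex 0.0 22.4 0.0
      vertex 18.4 22.4 0.0
      vertex 0.0 0.0 0.0
    endloop
  endfacet
  facet normal 0.0000 0.0000 1.0000
    outer loop
      vertex 0.0 0.0 20.9
      vertex 18.4 0.0 20.9
      vertex 18.4 22.4 20.9
    endloop
  endfacet
  facet normal 0.0000 0.0000 1.0000
    outer loop
      vertex 0.0 0.0 20.9
      vertex 18.4 22.4 20.9
      vertex 0.0 22.4 20.9
    endloop
  endfacet
  facet normal 0.0000 -1.0000 0.0000
    outer loop
      vertex 0.0 0.0 0.0
      vertex 18.4 0.0 0.0
      vertex 18.4 0.0 20.9
    endloop
  endfacet
  facet normal 0.0000 -1.0000 0.0000
    outer loop
      vertex 0.0 0.0 0.0
      vertex 18.4 0.0 20.9
      vertex 0.0 0.0 20.9
    endloop
  endfacet
  facet normal 0.0000 1.0000 0.0000
    outer loop
      vertex 18.4 22.4 20.9
      vertex 18.4 22.4 0.0
      vertex 0.0 22.4 0.0
    endloop
  endfacet
  facet normal 0.0000 1.0000 0.0000
    outer loop
      vertex 0.0 22.4 20.9
      vertex 18.4 22.4 20.9
      vertex 0.0 22.4 0.0
    endloop
  endfacet
  facet normal -1.0000 0.0000 0.0000
    outer loop
      vertex 0.0 22.4 20.9
      vertex 0.0 22.4 0.0
      vertex 0.0 0.0 0.0
    endloop
  endfacet
  facet normal -1.0000 0.0000 0.0000
    outer loop
      vertex 0.0 0.0 20.9
      vertex 0.0 22.4 20.9
      vertex 0.0 0.0 0.0
    endloop
  endfacet
  facet normal 1.0000 0.0000 0.0000
    outer loop
      vertex 18.4 0.0 0.0
      vertex 18.4 22.4 0.0
      vertex 18.4 22.4 20.9
    endloop
  endfacet
  facet normal 1.0000 0.0000 0.0000
    outer loop
      vertex 18.4 0.0 0.0
      vertex 18.4 22.4 20.9
      vertex 18.4 0.0 20.9
    endloop
  endfacet
endsolid part

The G0 Z moves step by Δz≈3.0 mm. Every layer's G1 loop is the same polygon, so the solid is a straight extrusion of it from z=0 to z≈20.9. Closing with flat bottom and top caps and triangulating gives 12 facets — a rectangular box, roughly 18.4 × 22.4 mm footprint and 20.9 mm tall.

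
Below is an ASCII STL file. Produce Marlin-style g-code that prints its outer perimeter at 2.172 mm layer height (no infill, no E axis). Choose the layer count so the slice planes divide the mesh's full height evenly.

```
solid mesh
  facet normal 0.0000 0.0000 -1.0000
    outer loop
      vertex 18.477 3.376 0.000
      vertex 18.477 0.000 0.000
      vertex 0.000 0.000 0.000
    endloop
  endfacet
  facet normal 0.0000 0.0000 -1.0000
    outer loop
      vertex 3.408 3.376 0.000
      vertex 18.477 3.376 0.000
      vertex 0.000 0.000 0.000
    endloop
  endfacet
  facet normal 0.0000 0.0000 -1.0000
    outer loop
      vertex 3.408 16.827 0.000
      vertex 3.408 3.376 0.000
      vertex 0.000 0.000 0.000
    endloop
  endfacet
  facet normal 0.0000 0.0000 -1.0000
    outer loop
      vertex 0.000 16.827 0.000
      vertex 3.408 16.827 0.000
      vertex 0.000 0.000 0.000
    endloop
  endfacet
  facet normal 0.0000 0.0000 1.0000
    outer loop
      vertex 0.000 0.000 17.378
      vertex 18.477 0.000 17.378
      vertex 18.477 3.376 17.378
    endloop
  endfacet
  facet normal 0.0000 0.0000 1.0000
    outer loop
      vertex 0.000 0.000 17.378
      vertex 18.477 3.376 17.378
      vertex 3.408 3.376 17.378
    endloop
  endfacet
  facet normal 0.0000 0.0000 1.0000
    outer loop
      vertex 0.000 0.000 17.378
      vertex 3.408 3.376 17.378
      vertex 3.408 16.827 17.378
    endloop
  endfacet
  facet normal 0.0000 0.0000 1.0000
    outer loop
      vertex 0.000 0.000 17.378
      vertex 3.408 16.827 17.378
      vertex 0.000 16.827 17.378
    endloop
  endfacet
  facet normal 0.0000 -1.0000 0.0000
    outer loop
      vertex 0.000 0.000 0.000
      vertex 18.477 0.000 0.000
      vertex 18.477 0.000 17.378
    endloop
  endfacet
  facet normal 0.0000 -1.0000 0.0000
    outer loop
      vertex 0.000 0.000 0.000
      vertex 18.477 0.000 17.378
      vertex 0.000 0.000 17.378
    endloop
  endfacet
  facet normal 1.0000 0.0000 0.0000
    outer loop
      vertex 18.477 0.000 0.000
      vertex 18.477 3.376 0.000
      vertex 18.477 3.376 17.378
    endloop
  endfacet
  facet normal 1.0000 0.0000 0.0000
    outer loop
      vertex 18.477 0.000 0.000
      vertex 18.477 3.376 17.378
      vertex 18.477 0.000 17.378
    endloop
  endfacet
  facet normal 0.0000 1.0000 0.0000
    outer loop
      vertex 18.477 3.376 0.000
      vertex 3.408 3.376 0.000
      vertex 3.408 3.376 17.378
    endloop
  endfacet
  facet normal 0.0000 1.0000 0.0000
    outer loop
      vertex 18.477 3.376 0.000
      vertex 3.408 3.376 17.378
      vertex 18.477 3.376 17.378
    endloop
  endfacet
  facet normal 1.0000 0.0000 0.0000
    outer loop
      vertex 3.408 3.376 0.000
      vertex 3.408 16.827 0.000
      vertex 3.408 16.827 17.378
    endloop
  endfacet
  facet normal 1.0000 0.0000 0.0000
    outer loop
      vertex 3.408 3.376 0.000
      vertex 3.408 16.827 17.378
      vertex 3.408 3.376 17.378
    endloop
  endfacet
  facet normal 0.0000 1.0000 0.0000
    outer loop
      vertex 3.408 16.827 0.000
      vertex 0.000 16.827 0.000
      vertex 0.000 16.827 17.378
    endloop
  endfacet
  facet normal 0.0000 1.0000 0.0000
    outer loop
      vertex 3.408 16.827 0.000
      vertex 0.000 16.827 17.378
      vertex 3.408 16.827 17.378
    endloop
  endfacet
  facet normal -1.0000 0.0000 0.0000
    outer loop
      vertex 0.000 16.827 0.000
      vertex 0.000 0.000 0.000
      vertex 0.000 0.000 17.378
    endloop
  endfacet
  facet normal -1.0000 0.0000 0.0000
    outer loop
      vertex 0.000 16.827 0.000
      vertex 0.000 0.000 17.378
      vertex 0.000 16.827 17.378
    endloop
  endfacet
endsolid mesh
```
; perimeter-only toolpath
G21 ; units = mm
G90 ; absolute positioning
G28 ; home
; layer 1
G0 Z2.172
G0 X0.000 Y0.000
G1 X18.477 Y0.000
G1 X18.477 Y3.376
G1 X3.408 Y3.376
G1 X3.408 Y16.827
G1 X0.000 Y16.827
G1 X0.000 Y0.000
; layer 2
G0 Z4.345
G0 X0.000 Y0.000
G1 X18.477 Y0.000
G1 X18.477 Y3.376
G1 X3.408 Y3.376
G1 X3.408 Y16.827
G1 X0.000 Y16.827
G1 X0.000 Y0.000
; layer 3
G0 Z6.517
G0 X0.000 Y0.000
G1 X18.477 Y0.000
G1 X18.477 Y3.376
G1 X3.408 Y3.376
G1 X3.408 Y16.827
G1 X0.000 Y16.827
G1 X0.000 Y0.000
; layer 4
G0 Z8.689
G0 X0.000 Y0.000
G1 X18.477 Y0.000
G1 X18.477 Y3.376
G1 X3.408 Y3.376
G1 X3.408 Y16.827
G1 X0.000 Y16.827
G1 X0.000 Y0.000
; layer 5
G0 Z10.861
G0 X0.000 Y0.000
G1 X18.477 Y0.000
G1 X18.477 Y3.376
G1 X3.408 Y3.376
G1 X3.408 Y16.827
G1 X0.000 Y16.827
G1 X0.000 Y0.000
; layer 6
G0 Z13.034
G0 X0.000 Y0.000
G1 X18.477 Y0.000
G1 X18.477 Y3.376
G1 X3.408 Y3.376
G1 X3.408 Y16.827
G1 X0.000 Y16.827
G1 X0.000 Y0.000
; layer 7
G0 Z15.206
G0 X0.000 Y0.000
G1 X18.477 Y0.000
G1 X18.477 Y3.376
G1 X3.408 Y3.376
G1 X3.408 Y16.827
G1 X0.000 Y16.827
G1 X0.000 Y0.000
; layer 8
G0 Z17.378
G0 X0.000 Y0.000
G1 X18.477 Y0.000
G1 X18.477 Y3.376
G1 X3.408 Y3.376
G1 X3.408 Y16.827
G1 X0.000 Y16.827
G1 X0.000 Y0.000
M2 ; end

The solid is an L-shaped prism: outer 18.5 × 16.8 mm, arm thicknesses ≈ 3.38 mm (horizontal) and 3.41 mm (vertical), extruded 17.4 mm in z. Slicing at Δz = 2.172 mm — 8 equal slices spanning the solid's height, so layer i sits at z = i·h/8 — gives 8 non-empty perimeters. Each is a 6-segment closed polygon; G0 lifts to the layer z and rapids to the start vertex, then G1 traces the edges.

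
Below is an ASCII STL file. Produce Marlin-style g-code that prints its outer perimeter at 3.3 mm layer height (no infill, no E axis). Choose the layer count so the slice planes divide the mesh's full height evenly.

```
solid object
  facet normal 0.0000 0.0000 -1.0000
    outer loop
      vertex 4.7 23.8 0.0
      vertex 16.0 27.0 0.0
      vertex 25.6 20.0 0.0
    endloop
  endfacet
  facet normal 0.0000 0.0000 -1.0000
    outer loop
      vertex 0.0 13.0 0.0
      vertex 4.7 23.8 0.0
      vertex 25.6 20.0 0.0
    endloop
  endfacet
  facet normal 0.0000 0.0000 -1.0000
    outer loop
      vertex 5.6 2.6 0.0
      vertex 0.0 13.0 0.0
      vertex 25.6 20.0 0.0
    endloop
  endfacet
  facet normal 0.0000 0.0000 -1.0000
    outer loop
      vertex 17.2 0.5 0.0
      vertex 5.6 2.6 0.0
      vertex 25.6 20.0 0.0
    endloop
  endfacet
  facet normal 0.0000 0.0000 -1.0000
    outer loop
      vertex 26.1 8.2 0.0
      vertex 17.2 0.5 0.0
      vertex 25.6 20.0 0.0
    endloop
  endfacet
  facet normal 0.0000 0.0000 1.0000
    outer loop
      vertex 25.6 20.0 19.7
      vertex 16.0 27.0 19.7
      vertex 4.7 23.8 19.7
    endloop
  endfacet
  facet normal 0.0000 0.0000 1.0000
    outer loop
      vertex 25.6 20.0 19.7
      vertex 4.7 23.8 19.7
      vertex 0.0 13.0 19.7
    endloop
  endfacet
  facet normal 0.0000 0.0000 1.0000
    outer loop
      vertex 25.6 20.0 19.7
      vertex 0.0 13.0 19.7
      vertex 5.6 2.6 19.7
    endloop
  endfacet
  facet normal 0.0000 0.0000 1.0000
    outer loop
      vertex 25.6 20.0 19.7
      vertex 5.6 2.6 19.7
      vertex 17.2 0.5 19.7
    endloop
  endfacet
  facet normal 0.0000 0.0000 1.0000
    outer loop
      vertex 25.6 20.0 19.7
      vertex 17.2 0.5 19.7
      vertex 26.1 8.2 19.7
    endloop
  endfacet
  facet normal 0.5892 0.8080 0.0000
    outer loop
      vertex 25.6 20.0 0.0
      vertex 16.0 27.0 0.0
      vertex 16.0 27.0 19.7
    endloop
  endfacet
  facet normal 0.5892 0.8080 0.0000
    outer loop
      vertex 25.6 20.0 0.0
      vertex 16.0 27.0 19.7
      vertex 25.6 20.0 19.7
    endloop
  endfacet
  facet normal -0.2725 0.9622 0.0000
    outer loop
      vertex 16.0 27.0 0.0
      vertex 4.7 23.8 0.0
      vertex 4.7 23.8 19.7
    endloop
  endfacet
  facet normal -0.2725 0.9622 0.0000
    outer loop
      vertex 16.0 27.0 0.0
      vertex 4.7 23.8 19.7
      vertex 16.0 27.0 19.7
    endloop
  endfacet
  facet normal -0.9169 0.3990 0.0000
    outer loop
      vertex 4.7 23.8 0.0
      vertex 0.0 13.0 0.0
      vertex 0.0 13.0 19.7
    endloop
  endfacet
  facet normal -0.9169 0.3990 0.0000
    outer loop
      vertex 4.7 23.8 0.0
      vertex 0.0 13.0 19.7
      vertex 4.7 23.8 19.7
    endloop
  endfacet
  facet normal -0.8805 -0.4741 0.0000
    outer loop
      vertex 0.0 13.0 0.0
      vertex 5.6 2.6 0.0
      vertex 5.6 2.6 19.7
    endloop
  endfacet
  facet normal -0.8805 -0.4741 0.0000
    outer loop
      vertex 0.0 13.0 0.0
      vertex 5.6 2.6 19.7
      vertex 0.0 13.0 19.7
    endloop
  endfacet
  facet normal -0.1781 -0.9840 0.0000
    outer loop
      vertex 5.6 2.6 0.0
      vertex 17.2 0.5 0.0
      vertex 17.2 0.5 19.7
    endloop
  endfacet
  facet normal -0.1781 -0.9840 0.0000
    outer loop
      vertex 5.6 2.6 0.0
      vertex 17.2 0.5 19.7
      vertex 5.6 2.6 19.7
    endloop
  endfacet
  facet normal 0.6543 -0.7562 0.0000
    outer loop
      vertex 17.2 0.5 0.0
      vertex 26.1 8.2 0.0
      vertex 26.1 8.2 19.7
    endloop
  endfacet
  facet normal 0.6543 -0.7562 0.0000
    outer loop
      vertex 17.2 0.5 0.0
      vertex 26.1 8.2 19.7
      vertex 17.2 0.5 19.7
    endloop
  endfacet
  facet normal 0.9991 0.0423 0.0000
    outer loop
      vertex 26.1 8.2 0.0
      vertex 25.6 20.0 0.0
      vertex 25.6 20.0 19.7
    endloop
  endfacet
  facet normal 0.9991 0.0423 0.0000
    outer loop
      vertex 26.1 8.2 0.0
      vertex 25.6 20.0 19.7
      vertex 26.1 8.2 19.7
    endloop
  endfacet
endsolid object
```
; perimeter-only toolpath
G21 ; units = mm
G90 ; absolute positioning
G28 ; home
; layer 1
G0 Z3.3
G0 X25.6 Y20.0
G1 X16.0 Y27.0
G1 X4.7 Y23.8
G1 X0.0 Y13.0
G1 X5.6 Y2.6
G1 X17.2 Y0.5
G1 X26.1 Y8.2
G1 X25.6 Y20.0
; layer 2
G0 Z6.6
G0 X25.6 Y20.0
G1 X16.0 Y27.0
G1 X4.7 Y23.8
G1 X0.0 Y13.0
G1 X5.6 Y2.6
G1 X17.2 Y0.5
G1 X26.1 Y8.2
G1 X25.6 Y20.0
; layer 3
G0 Z9.8
G0 X25.6 Y20.0
G1 X16.0 Y27.0
G1 X4.7 Y23.8
G1 X0.0 Y13.0
G1 X5.6 Y2.6
G1 X17.2 Y0.5
G1 X26.1 Y8.2
G1 X25.6 Y20.0
; layer 4
G0 Z13.1
G0 X25.6 Y20.0
G1 X16.0 Y27.0
G1 X4.7 Y23.8
G1 X0.0 Y13.0
G1 X5.6 Y2.6
G1 X17.2 Y0.5
G1 X26.1 Y8.2
G1 X25.6 Y20.0
; layer 5
G0 Z16.4
G0 X25.6 Y20.0
G1 X16.0 Y27.0
G1 X4.7 Y23.8
G1 X0.0 Y13.0
G1 X5.6 Y2.6
G1 X17.2 Y0.5
G1 X26.1 Y8.2
G1 X25.6 Y20.0
; layer 6
G0 Z19.7
G0 X25.6 Y20.0
G1 X16.0 Y27.0
G1 X4.7 Y23.8
G1 X0.0 Y13.0
G1 X5.6 Y2.6
G1 X17.2 Y0.5
G1 X26.1 Y8.2
G1 X25.6 Y20.0
M2 ; end

The solid is a regular 7-sided prism (a cylinder approximated with 7 flat sides), circumscribed radius ≈ 13.6 mm, height ≈ 19.7 mm. Slicing at Δz = 3.3 mm — 6 equal slices spanning the solid's height, so layer i sits at z = i·h/6 — gives 6 non-empty perimeters. Each is a 7-segment closed polygon; G0 lifts to the layer z and rapids to the start vertex, then G1 traces the edges.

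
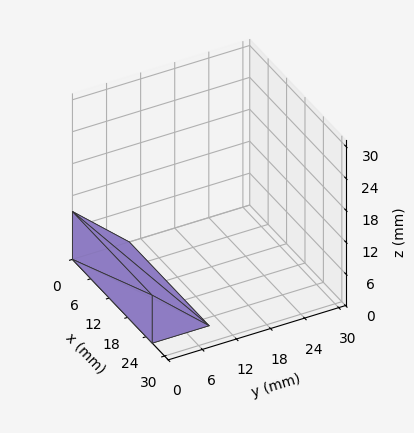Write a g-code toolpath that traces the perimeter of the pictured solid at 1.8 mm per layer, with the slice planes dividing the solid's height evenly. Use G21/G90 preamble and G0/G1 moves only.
Reading the render: the shape is a wedge (ramp): 26 × 10 mm base, rising to 9 mm along the y=0 edge and sloping linearly to z=0 at y=10 (dimensions read to the nearest mm from the axis ticks). For the g-code, the solid's height is divided into equal slices at the stated Δz and each level perimeter traced with G1 moves after a G0 lift.

; perimeter-only toolpath
G21 ; units = mm
G90 ; absolute positioning
G28 ; home
; layer 1
G0 Z1.8
G0 X0.0 Y0.0
G1 X26.0 Y0.0
G1 X26.0 Y8.0
G1 X0.0 Y8.0
G1 X0.0 Y0.0
; layer 2
G0 Z3.6
G0 X0.0 Y0.0
G1 X26.0 Y0.0
G1 X26.0 Y6.0
G1 X0.0 Y6.0
G1 X0.0 Y0.0
; layer 3
G0 Z5.4
G0 X0.0 Y0.0
G1 X26.0 Y0.0
G1 X26.0 Y4.0
G1 X0.0 Y4.0
G1 X0.0 Y0.0
; layer 4
G0 Z7.2
G0 X0.0 Y0.0
G1 X26.0 Y0.0
G1 X26.0 Y2.0
G1 X0.0 Y2.0
G1 X0.0 Y0.0
M2 ; end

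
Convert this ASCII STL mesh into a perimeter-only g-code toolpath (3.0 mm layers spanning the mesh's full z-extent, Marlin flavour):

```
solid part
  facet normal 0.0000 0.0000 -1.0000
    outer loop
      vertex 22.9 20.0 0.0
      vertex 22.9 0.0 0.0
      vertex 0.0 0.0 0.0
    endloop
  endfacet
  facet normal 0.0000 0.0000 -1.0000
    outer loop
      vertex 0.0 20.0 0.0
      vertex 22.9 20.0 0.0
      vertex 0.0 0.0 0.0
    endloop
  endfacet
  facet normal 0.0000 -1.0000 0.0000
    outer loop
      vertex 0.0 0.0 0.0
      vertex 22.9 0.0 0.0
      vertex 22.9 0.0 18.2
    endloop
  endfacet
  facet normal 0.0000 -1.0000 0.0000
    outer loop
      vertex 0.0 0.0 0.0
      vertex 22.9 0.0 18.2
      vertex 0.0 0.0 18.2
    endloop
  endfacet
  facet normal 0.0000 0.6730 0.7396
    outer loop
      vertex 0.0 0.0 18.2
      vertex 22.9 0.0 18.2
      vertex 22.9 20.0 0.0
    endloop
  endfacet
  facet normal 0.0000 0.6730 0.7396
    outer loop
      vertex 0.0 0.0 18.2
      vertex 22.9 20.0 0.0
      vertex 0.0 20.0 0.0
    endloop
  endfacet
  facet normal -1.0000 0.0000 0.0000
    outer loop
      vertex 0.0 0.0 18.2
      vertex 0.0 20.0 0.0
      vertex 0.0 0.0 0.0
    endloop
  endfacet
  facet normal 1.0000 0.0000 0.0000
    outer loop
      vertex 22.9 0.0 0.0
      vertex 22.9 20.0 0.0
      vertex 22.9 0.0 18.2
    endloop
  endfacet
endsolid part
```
; perimeter-only toolpath
G21 ; units = mm
G90 ; absolute positioning
G28 ; home
; layer 1
G0 Z3.0
G0 X0.0 Y0.0
G1 X22.9 Y0.0
G1 X22.9 Y16.7
G1 X0.0 Y16.7
G1 X0.0 Y0.0
; layer 2
G0 Z6.1
G0 X0.0 Y0.0
G1 X22.9 Y0.0
G1 X22.9 Y13.3
G1 X0.0 Y13.3
G1 X0.0 Y0.0
; layer 3
G0 Z9.1
G0 X0.0 Y0.0
G1 X22.9 Y0.0
G1 X22.9 Y10.0
G1 X0.0 Y10.0
G1 X0.0 Y0.0
; layer 4
G0 Z12.1
G0 X0.0 Y0.0
G1 X22.9 Y0.0
G1 X22.9 Y6.7
G1 X0.0 Y6.7
G1 X0.0 Y0.0
; layer 5
G0 Z15.2
G0 X0.0 Y0.0
G1 X22.9 Y0.0
G1 X22.9 Y3.3
G1 X0.0 Y3.3
G1 X0.0 Y0.0
M2 ; end

The solid is a wedge (ramp): 22.9 × 20 mm base, rising to 18.2 mm along the y=0 edge and sloping linearly to z=0 at y=20. Slicing at Δz = 3.0 mm — 6 equal slices spanning the solid's height, so layer i sits at z = i·h/6 — gives 5 non-empty perimeters. Each is a 4-segment closed polygon; G0 lifts to the layer z and rapids to the start vertex, then G1 traces the edges. The cross-section shrinks linearly with z (the slice at the apex is degenerate and omitted).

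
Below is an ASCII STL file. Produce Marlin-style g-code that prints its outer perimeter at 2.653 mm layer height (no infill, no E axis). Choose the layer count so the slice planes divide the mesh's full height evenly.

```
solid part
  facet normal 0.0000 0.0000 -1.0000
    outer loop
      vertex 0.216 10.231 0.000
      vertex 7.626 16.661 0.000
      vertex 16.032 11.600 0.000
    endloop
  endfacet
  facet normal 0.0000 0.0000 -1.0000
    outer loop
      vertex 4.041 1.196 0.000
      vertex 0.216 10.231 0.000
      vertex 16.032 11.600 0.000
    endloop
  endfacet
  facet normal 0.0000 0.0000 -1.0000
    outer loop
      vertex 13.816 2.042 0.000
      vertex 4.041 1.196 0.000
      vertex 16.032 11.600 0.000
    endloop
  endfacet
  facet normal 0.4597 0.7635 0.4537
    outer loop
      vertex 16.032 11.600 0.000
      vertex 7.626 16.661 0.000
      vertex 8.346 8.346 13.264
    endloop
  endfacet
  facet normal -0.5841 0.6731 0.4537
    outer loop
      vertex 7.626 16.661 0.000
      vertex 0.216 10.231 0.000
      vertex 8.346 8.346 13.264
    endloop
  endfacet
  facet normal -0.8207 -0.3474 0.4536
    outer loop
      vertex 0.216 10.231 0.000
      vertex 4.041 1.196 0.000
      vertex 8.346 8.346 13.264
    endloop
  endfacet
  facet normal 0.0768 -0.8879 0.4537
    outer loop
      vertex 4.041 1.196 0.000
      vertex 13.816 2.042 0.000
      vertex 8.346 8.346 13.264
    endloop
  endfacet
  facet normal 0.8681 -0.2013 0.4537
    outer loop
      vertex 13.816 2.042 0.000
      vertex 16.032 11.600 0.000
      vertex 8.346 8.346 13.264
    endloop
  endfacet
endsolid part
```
; perimeter-only toolpath
G21 ; units = mm
G90 ; absolute positioning
G28 ; home
; layer 1
G0 Z2.653
G0 X14.495 Y10.949
G1 X7.770 Y14.998
G1 X1.842 Y9.854
G1 X4.902 Y2.626
G1 X12.722 Y3.303
G1 X14.495 Y10.949
; layer 2
G0 Z5.306
G0 X12.958 Y10.298
G1 X7.914 Y13.335
G1 X3.468 Y9.477
G1 X5.763 Y4.056
G1 X11.628 Y4.564
G1 X12.958 Y10.298
; layer 3
G0 Z7.958
G0 X11.420 Y9.648
G1 X8.058 Y11.672
G1 X5.094 Y9.100
G1 X6.624 Y5.486
G1 X10.534 Y5.824
G1 X11.420 Y9.648
; layer 4
G0 Z10.611
G0 X9.883 Y8.997
G1 X8.202 Y10.009
G1 X6.720 Y8.723
G1 X7.485 Y6.916
G1 X9.440 Y7.085
G1 X9.883 Y8.997
M2 ; end

The solid is a regular 5-sided pyramid, base circumscribed radius ≈ 8.35 mm, apex at z ≈ 13.3 mm. Slicing at Δz = 2.653 mm — 5 equal slices spanning the solid's height, so layer i sits at z = i·h/5 — gives 4 non-empty perimeters. Each is a 5-segment closed polygon; G0 lifts to the layer z and rapids to the start vertex, then G1 traces the edges. The cross-section shrinks linearly with z (the slice at the apex is degenerate and omitted).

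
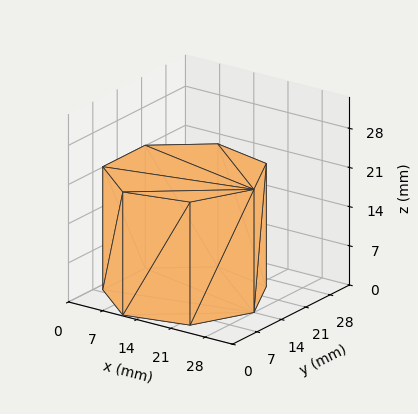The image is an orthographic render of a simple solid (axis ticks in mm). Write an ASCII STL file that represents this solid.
Reading the render: the shape is a regular 7-sided prism (a cylinder approximated with 7 flat sides), circumscribed radius ≈ 14 mm, height ≈ 22 mm (dimensions read to the nearest mm from the axis ticks). For the STL, each face is triangulated and given an outward normal.

solid part
  facet normal 0.0000 0.0000 -1.0000
    outer loop
      vertex 10.885 27.649 0.000
      vertex 22.729 24.946 0.000
      vertex 28.000 14.000 0.000
    endloop
  endfacet
  facet normal 0.0000 0.0000 -1.0000
    outer loop
      vertex 1.386 20.074 0.000
      vertex 10.885 27.649 0.000
      vertex 28.000 14.000 0.000
    endloop
  endfacet
  facet normal 0.0000 0.0000 -1.0000
    outer loop
      vertex 1.386 7.926 0.000
      vertex 1.386 20.074 0.000
      vertex 28.000 14.000 0.000
    endloop
  endfacet
  facet normal 0.0000 0.0000 -1.0000
    outer loop
      vertex 10.885 0.351 0.000
      vertex 1.386 7.926 0.000
      vertex 28.000 14.000 0.000
    endloop
  endfacet
  facet normal 0.0000 0.0000 -1.0000
    outer loop
      vertex 22.729 3.054 0.000
      vertex 10.885 0.351 0.000
      vertex 28.000 14.000 0.000
    endloop
  endfacet
  facet normal 0.0000 0.0000 1.0000
    outer loop
      vertex 28.000 14.000 22.000
      vertex 22.729 24.946 22.000
      vertex 10.885 27.649 22.000
    endloop
  endfacet
  facet normal 0.0000 0.0000 1.0000
    outer loop
      vertex 28.000 14.000 22.000
      vertex 10.885 27.649 22.000
      vertex 1.386 20.074 22.000
    endloop
  endfacet
  facet normal 0.0000 0.0000 1.0000
    outer loop
      vertex 28.000 14.000 22.000
      vertex 1.386 20.074 22.000
      vertex 1.386 7.926 22.000
    endloop
  endfacet
  facet normal 0.0000 0.0000 1.0000
    outer loop
      vertex 28.000 14.000 22.000
      vertex 1.386 7.926 22.000
      vertex 10.885 0.351 22.000
    endloop
  endfacet
  facet normal 0.0000 0.0000 1.0000
    outer loop
      vertex 28.000 14.000 22.000
      vertex 10.885 0.351 22.000
      vertex 22.729 3.054 22.000
    endloop
  endfacet
  facet normal 0.9010 0.4339 0.0000
    outer loop
      vertex 28.000 14.000 0.000
      vertex 22.729 24.946 0.000
      vertex 22.729 24.946 22.000
    endloop
  endfacet
  facet normal 0.9010 0.4339 0.0000
    outer loop
      vertex 28.000 14.000 0.000
      vertex 22.729 24.946 22.000
      vertex 28.000 14.000 22.000
    endloop
  endfacet
  facet normal 0.2225 0.9749 0.0000
    outer loop
      vertex 22.729 24.946 0.000
      vertex 10.885 27.649 0.000
      vertex 10.885 27.649 22.000
    endloop
  endfacet
  facet normal 0.2225 0.9749 0.0000
    outer loop
      vertex 22.729 24.946 0.000
      vertex 10.885 27.649 22.000
      vertex 22.729 24.946 22.000
    endloop
  endfacet
  facet normal -0.6235 0.7818 0.0000
    outer loop
      vertex 10.885 27.649 0.000
      vertex 1.386 20.074 0.000
      vertex 1.386 20.074 22.000
    endloop
  endfacet
  facet normal -0.6235 0.7818 0.0000
    outer loop
      vertex 10.885 27.649 0.000
      vertex 1.386 20.074 22.000
      vertex 10.885 27.649 22.000
    endloop
  endfacet
  facet normal -1.0000 0.0000 0.0000
    outer loop
      vertex 1.386 20.074 0.000
      vertex 1.386 7.926 0.000
      vertex 1.386 7.926 22.000
    endloop
  endfacet
  facet normal -1.0000 0.0000 0.0000
    outer loop
      vertex 1.386 20.074 0.000
      vertex 1.386 7.926 22.000
      vertex 1.386 20.074 22.000
    endloop
  endfacet
  facet normal -0.6235 -0.7818 0.0000
    outer loop
      vertex 1.386 7.926 0.000
      vertex 10.885 0.351 0.000
      vertex 10.885 0.351 22.000
    endloop
  endfacet
  facet normal -0.6235 -0.7818 0.0000
    outer loop
      vertex 1.386 7.926 0.000
      vertex 10.885 0.351 22.000
      vertex 1.386 7.926 22.000
    endloop
  endfacet
  facet normal 0.2225 -0.9749 0.0000
    outer loop
      vertex 10.885 0.351 0.000
      vertex 22.729 3.054 0.000
      vertex 22.729 3.054 22.000
    endloop
  endfacet
  facet normal 0.2225 -0.9749 0.0000
    outer loop
      vertex 10.885 0.351 0.000
      vertex 22.729 3.054 22.000
      vertex 10.885 0.351 22.000
    endloop
  endfacet
  facet normal 0.9010 -0.4339 0.0000
    outer loop
      vertex 22.729 3.054 0.000
      vertex 28.000 14.000 0.000
      vertex 28.000 14.000 22.000
    endloop
  endfacet
  facet normal 0.9010 -0.4339 0.0000
    outer loop
      vertex 22.729 3.054 0.000
      vertex 28.000 14.000 22.000
      vertex 22.729 3.054 22.000
    endloop
  endfacet
endsolid part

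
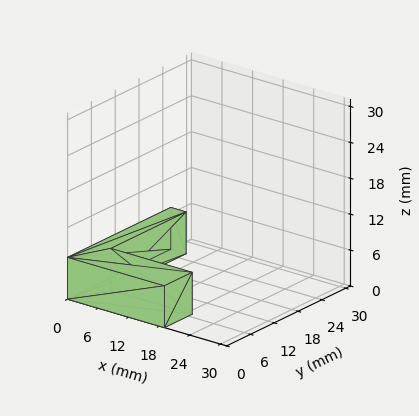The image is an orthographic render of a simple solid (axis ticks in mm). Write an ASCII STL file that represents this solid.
Reading the render: the shape is an L-shaped prism: outer 19 × 26 mm, arm thicknesses ≈ 7 mm (horizontal) and 3 mm (vertical), extruded 7 mm in z (dimensions read to the nearest mm from the axis ticks). For the STL, each face is triangulated and given an outward normal.

solid part
  facet normal 0.0000 0.0000 -1.0000
    outer loop
      vertex 19.00 7.00 0.00
      vertex 19.00 0.00 0.00
      vertex 0.00 0.00 0.00
    endloop
  endfacet
  facet normal 0.0000 0.0000 -1.0000
    outer loop
      vertex 3.00 7.00 0.00
      vertex 19.00 7.00 0.00
      vertex 0.00 0.00 0.00
    endloop
  endfacet
  facet normal 0.0000 0.0000 -1.0000
    outer loop
      vertex 3.00 26.00 0.00
      vertex 3.00 7.00 0.00
      vertex 0.00 0.00 0.00
    endloop
  endfacet
  facet normal 0.0000 0.0000 -1.0000
    outer loop
      vertex 0.00 26.00 0.00
      vertex 3.00 26.00 0.00
      vertex 0.00 0.00 0.00
    endloop
  endfacet
  facet normal 0.0000 0.0000 1.0000
    outer loop
      vertex 0.00 0.00 7.00
      vertex 19.00 0.00 7.00
      vertex 19.00 7.00 7.00
    endloop
  endfacet
  facet normal 0.0000 0.0000 1.0000
    outer loop
      vertex 0.00 0.00 7.00
      vertex 19.00 7.00 7.00
      vertex 3.00 7.00 7.00
    endloop
  endfacet
  facet normal 0.0000 0.0000 1.0000
    outer loop
      vertex 0.00 0.00 7.00
      vertex 3.00 7.00 7.00
      vertex 3.00 26.00 7.00
    endloop
  endfacet
  facet normal 0.0000 0.0000 1.0000
    outer loop
      vertex 0.00 0.00 7.00
      vertex 3.00 26.00 7.00
      vertex 0.00 26.00 7.00
    endloop
  endfacet
  facet normal 0.0000 -1.0000 0.0000
    outer loop
      vertex 0.00 0.00 0.00
      vertex 19.00 0.00 0.00
      vertex 19.00 0.00 7.00
    endloop
  endfacet
  facet normal 0.0000 -1.0000 0.0000
    outer loop
      vertex 0.00 0.00 0.00
      vertex 19.00 0.00 7.00
      vertex 0.00 0.00 7.00
    endloop
  endfacet
  facet normal 1.0000 0.0000 0.0000
    outer loop
      vertex 19.00 0.00 0.00
      vertex 19.00 7.00 0.00
      vertex 19.00 7.00 7.00
    endloop
  endfacet
  facet normal 1.0000 0.0000 0.0000
    outer loop
      vertex 19.00 0.00 0.00
      vertex 19.00 7.00 7.00
      vertex 19.00 0.00 7.00
    endloop
  endfacet
  facet normal 0.0000 1.0000 0.0000
    outer loop
      vertex 19.00 7.00 0.00
      vertex 3.00 7.00 0.00
      vertex 3.00 7.00 7.00
    endloop
  endfacet
  facet normal 0.0000 1.0000 0.0000
    outer loop
      vertex 19.00 7.00 0.00
      vertex 3.00 7.00 7.00
      vertex 19.00 7.00 7.00
    endloop
  endfacet
  facet normal 1.0000 0.0000 0.0000
    outer loop
      vertex 3.00 7.00 0.00
      vertex 3.00 26.00 0.00
      vertex 3.00 26.00 7.00
    endloop
  endfacet
  facet normal 1.0000 0.0000 0.0000
    outer loop
      vertex 3.00 7.00 0.00
      vertex 3.00 26.00 7.00
      vertex 3.00 7.00 7.00
    endloop
  endfacet
  facet normal 0.0000 1.0000 0.0000
    outer loop
      vertex 3.00 26.00 0.00
      vertex 0.00 26.00 0.00
      vertex 0.00 26.00 7.00
    endloop
  endfacet
  facet normal 0.0000 1.0000 0.0000
    outer loop
      vertex 3.00 26.00 0.00
      vertex 0.00 26.00 7.00
      vertex 3.00 26.00 7.00
    endloop
  endfacet
  facet normal -1.0000 0.0000 0.0000
    outer loop
      vertex 0.00 26.00 0.00
      vertex 0.00 0.00 0.00
      vertex 0.00 0.00 7.00
    endloop
  endfacet
  facet normal -1.0000 0.0000 0.0000
    outer loop
      vertex 0.00 26.00 0.00
      vertex 0.00 0.00 7.00
      vertex 0.00 26.00 7.00
    endloop
  endfacet
endsolid part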